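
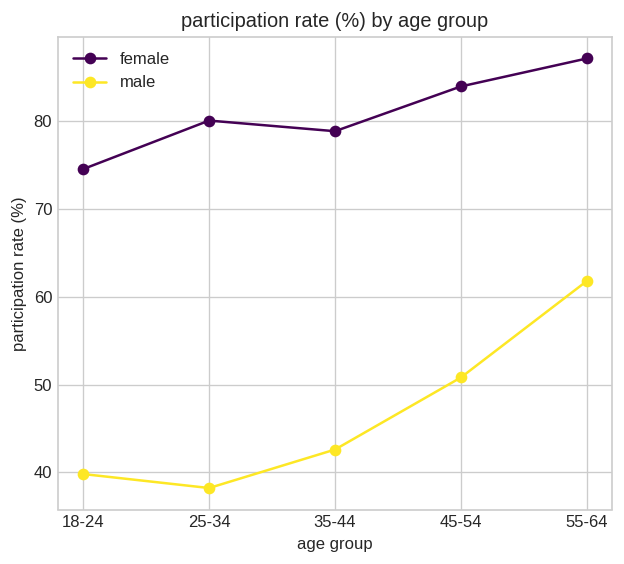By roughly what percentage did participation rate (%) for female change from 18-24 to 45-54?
18-24 ≈ 75, 45-54 ≈ 85; (85 − 75) / 75 ≈ +13.3%.

≈ +13.3%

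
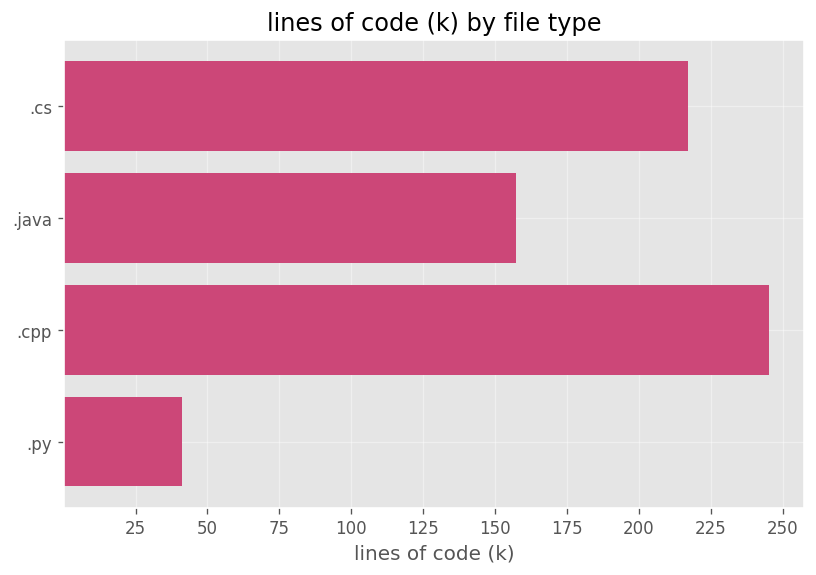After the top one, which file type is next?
.cs

Top 3: .cpp ≈ 250, .cs ≈ 225, .java ≈ 150.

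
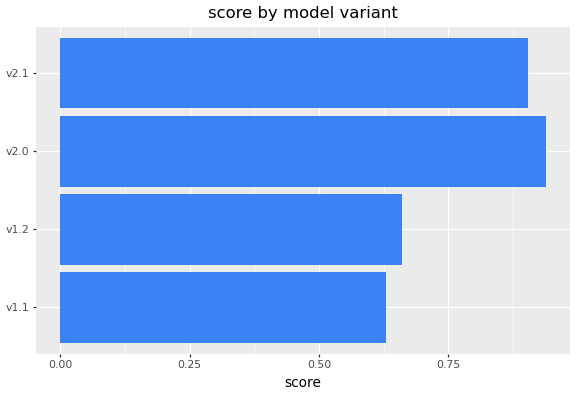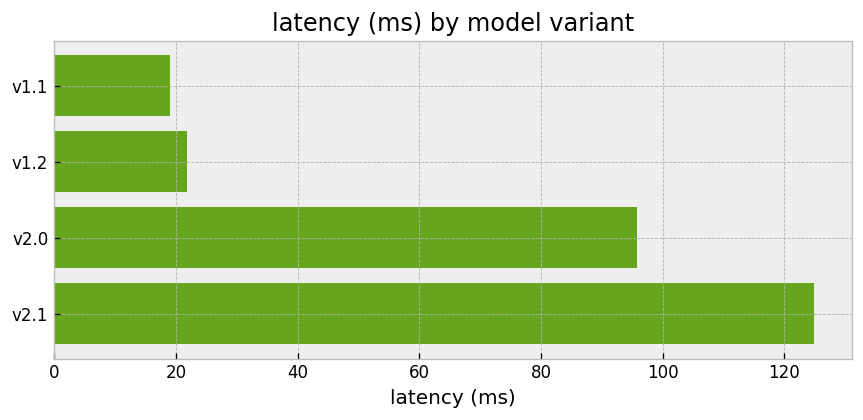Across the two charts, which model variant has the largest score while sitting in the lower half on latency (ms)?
v1.2

Chart 2 median latency (ms) ≈ 60; below-median model variants: v1.1, v1.2. Among those, v1.2 has the highest score (≈ 0.7).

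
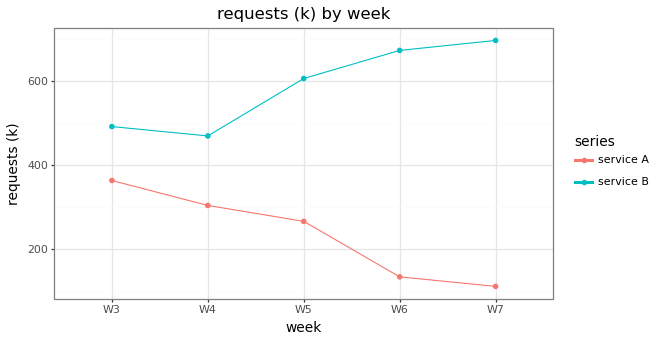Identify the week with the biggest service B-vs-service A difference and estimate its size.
W7, ≈ 600 k

W7: service B ≈ 700, service A ≈ 100 → gap ≈ 600. Next-largest (W6) is only ≈ 500.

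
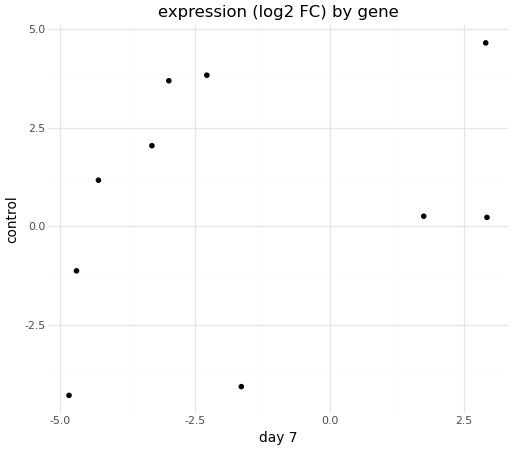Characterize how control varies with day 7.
Points are positively correlated; weak (|r| ≈ 0.3).

positive, weak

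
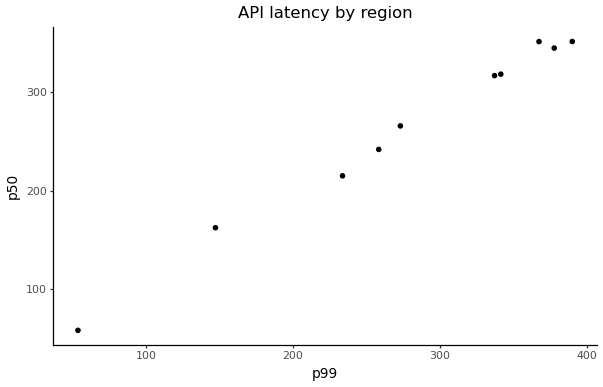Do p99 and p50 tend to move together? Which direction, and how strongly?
Points are positively correlated; strong (|r| ≈ 1.0).

positive, strong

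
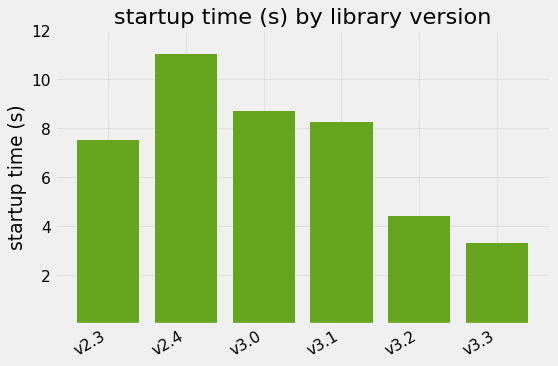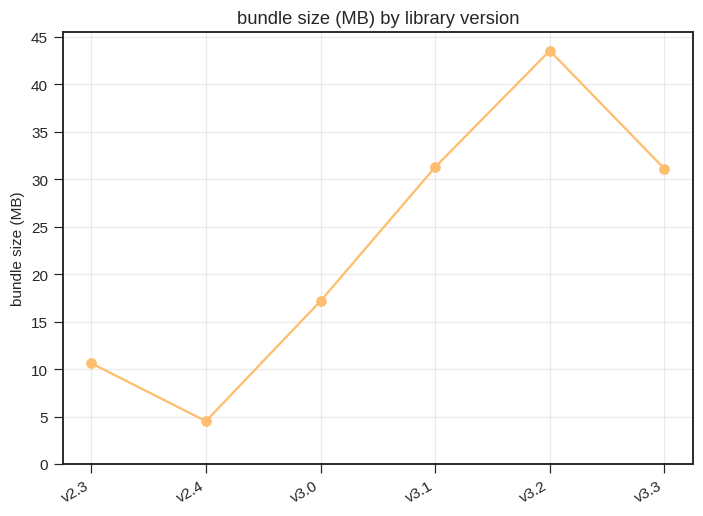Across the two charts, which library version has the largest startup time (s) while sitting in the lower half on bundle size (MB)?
Chart 2 median bundle size (MB) ≈ 25; below-median library versions: v2.3, v2.4, v3.0. Among those, v2.4 has the highest startup time (s) (≈ 12).

v2.4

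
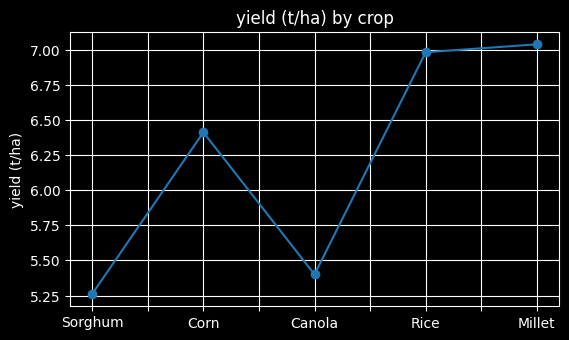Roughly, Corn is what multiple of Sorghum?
≈ 1.23×

Corn ≈ 6.4, Sorghum ≈ 5.2; 6.4/5.2 ≈ 1.23.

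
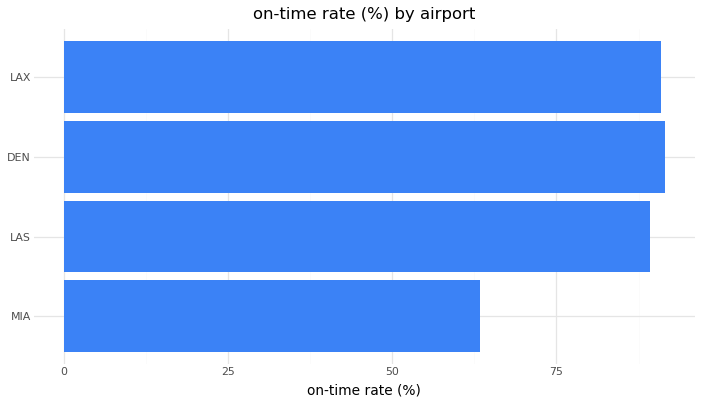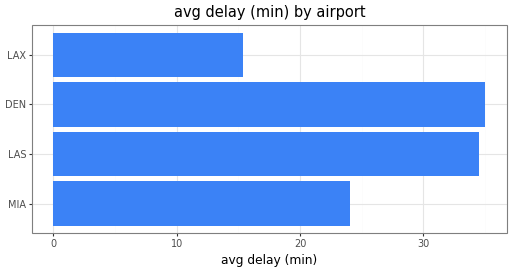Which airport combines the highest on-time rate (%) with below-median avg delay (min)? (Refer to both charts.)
Chart 2 median avg delay (min) ≈ 30; below-median airports: MIA, LAX. Among those, LAX has the highest on-time rate (%) (≈ 90).

LAX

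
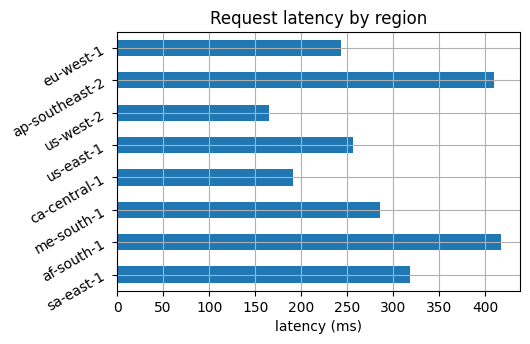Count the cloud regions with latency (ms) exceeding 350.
2

Above 350: af-south-1, ap-southeast-2.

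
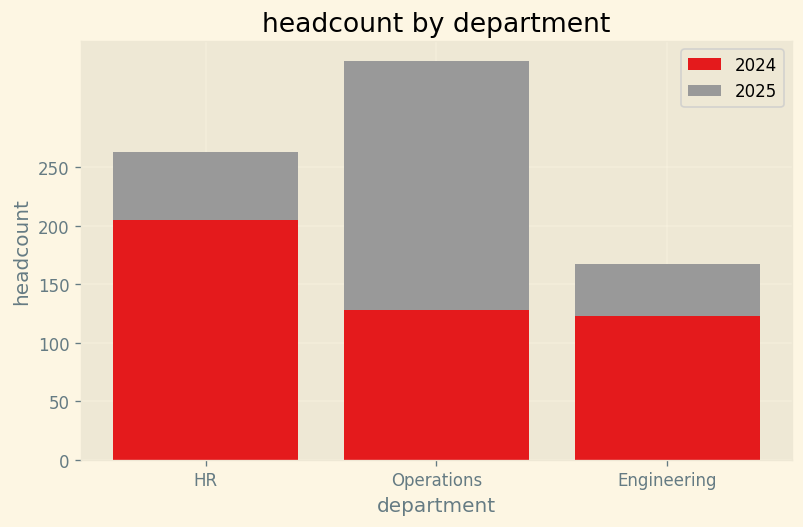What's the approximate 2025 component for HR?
≈ 50

2025 top ≈ 250, bottom ≈ 200; segment ≈ 50.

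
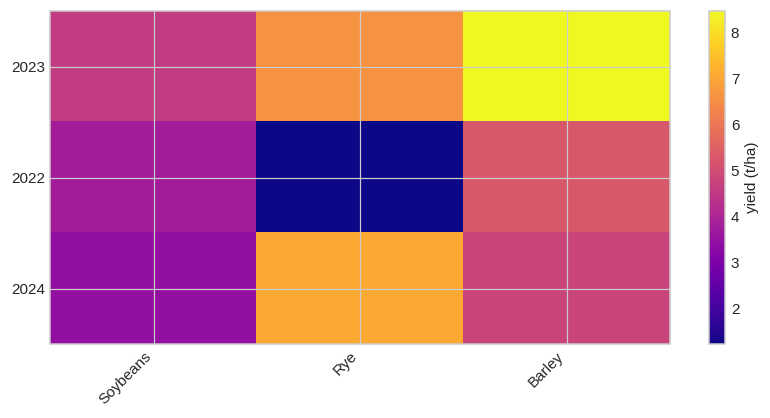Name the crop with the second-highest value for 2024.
Top 3 for 2024: Rye ≈ 7, Barley ≈ 5, Soybeans ≈ 3.

Barley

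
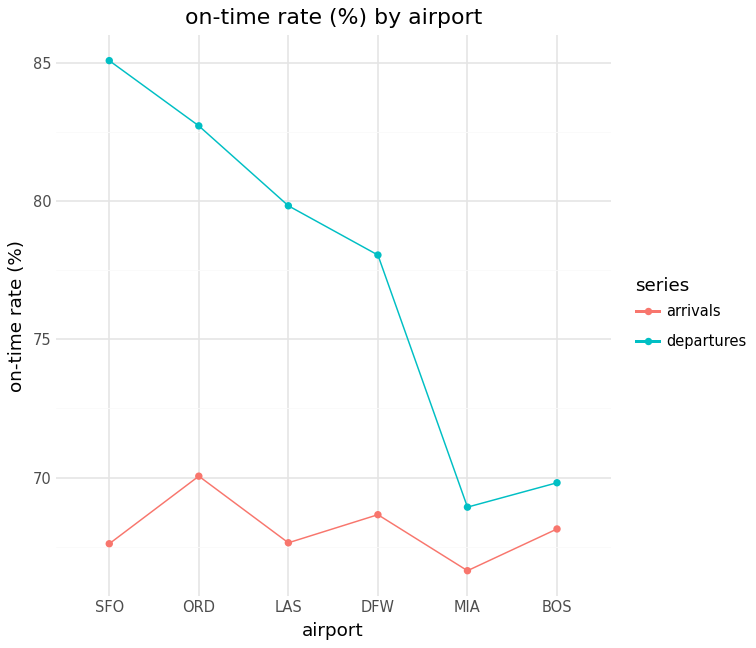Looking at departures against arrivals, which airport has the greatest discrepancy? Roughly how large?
SFO, ≈ 18 %

SFO: departures ≈ 86, arrivals ≈ 68 → gap ≈ 18. Next-largest (ORD) is only ≈ 12.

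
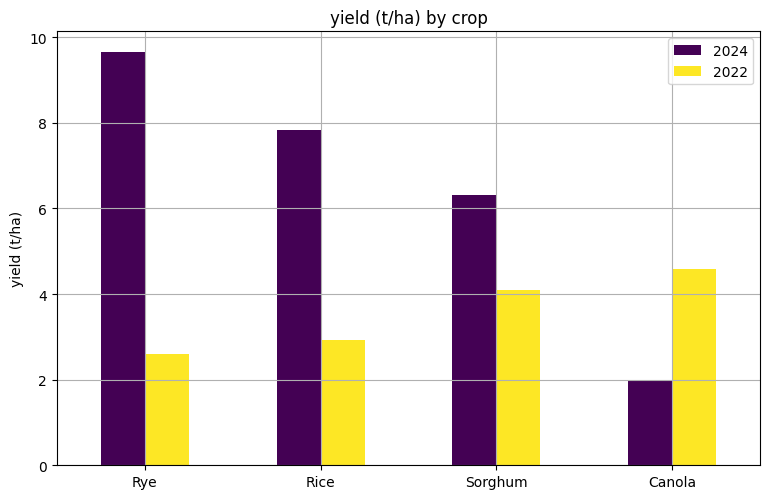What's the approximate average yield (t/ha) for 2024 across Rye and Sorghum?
(10 + 6) / 2 ≈ 8.

≈ 8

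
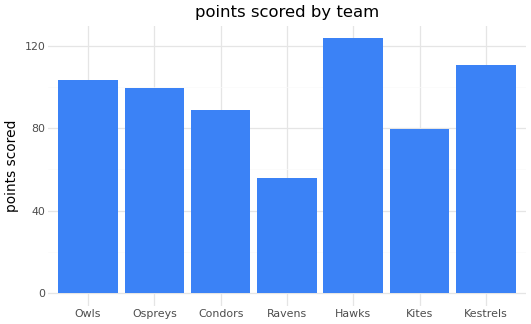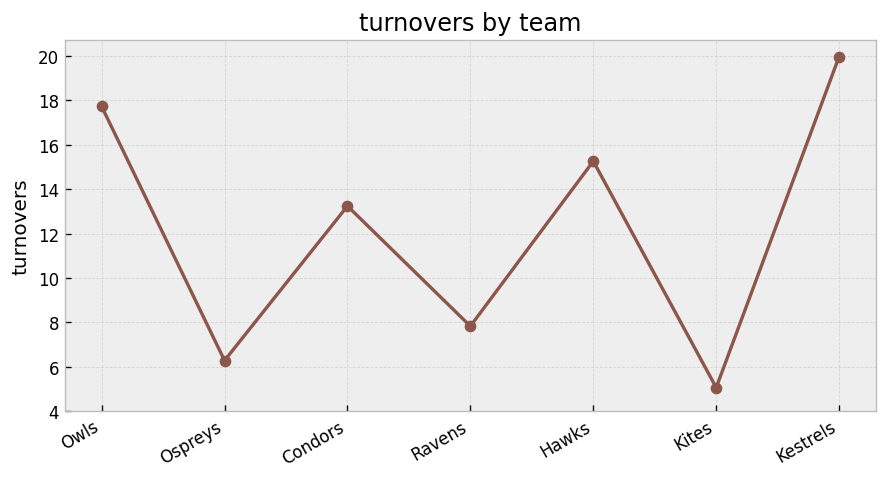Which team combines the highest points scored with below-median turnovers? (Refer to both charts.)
Ospreys

Chart 2 median turnovers ≈ 14; below-median teams: Ospreys, Ravens, Kites. Among those, Ospreys has the highest points scored (≈ 100).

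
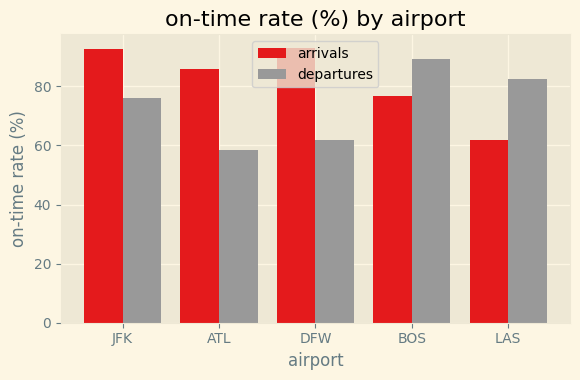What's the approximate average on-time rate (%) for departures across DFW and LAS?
≈ 70

(60 + 80) / 2 ≈ 70.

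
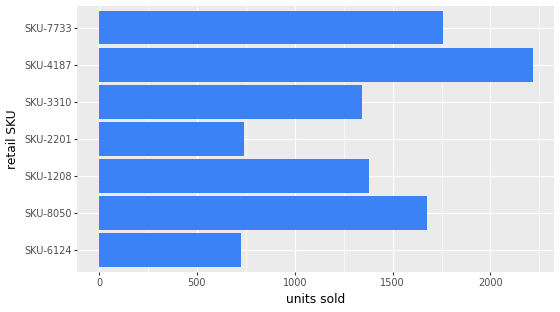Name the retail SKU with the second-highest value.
Top 3: SKU-4187 ≈ 2200, SKU-7733 ≈ 1800, SKU-8050 ≈ 1600.

SKU-7733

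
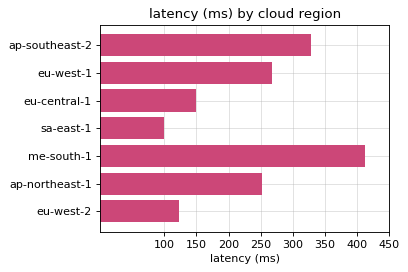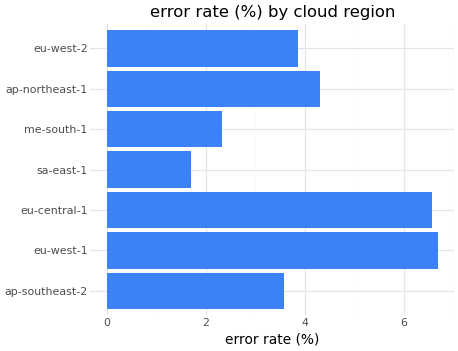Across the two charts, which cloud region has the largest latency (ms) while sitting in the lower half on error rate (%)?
me-south-1

Chart 2 median error rate (%) ≈ 4; below-median cloud regions: ap-southeast-2, sa-east-1, me-south-1. Among those, me-south-1 has the highest latency (ms) (≈ 400).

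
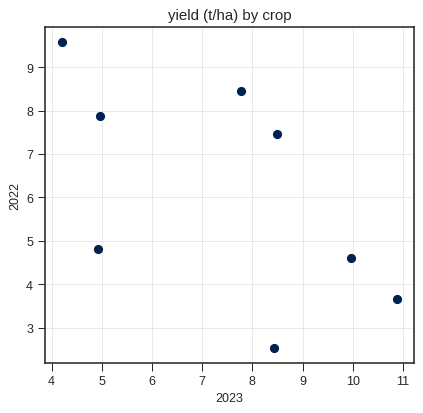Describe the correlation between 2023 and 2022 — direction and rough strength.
Points are negatively correlated; moderate (|r| ≈ 0.6).

negative, moderate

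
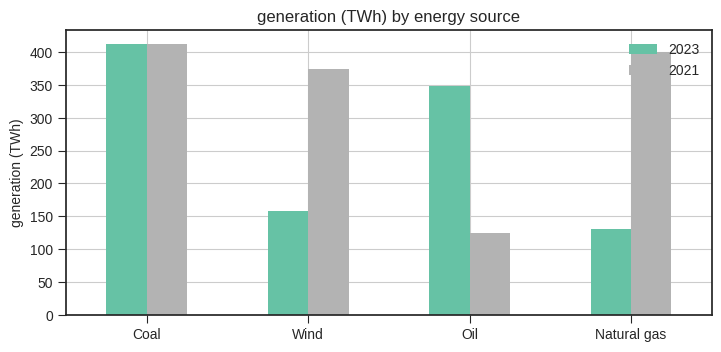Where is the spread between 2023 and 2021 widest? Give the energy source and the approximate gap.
Natural gas: 2023 ≈ 150, 2021 ≈ 400 → gap ≈ 250. Next-largest (Oil) is only ≈ 200.

Natural gas, ≈ 250 TWh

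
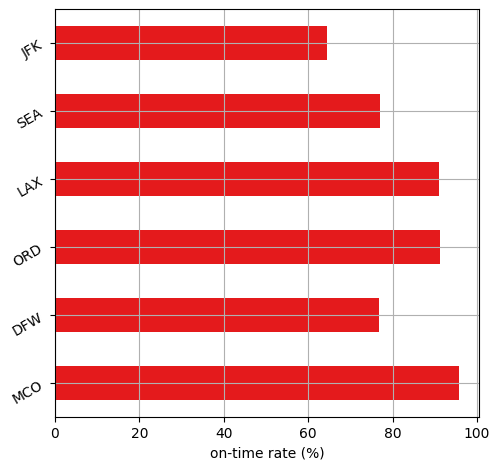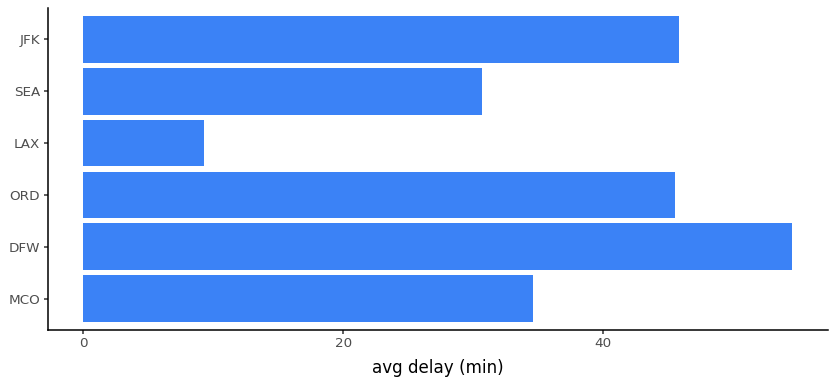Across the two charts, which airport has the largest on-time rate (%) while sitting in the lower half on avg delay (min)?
Chart 2 median avg delay (min) ≈ 40; below-median airports: MCO, LAX, SEA. Among those, MCO has the highest on-time rate (%) (≈ 100).

MCO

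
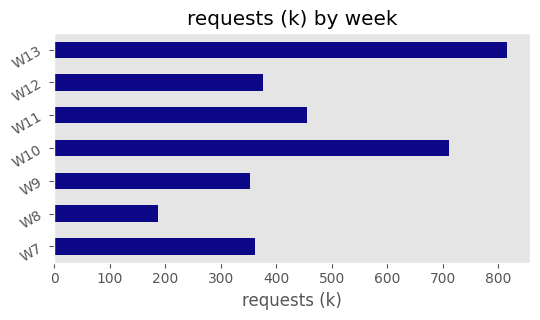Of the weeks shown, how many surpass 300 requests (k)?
6

Above 300: W7, W9, W10, W11, W12, W13.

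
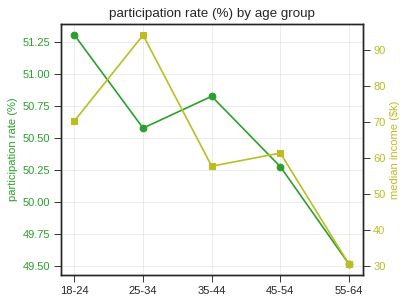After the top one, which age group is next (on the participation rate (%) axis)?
Top 3 (on the participation rate (%) axis): 18-24 ≈ 51.4, 35-44 ≈ 50.8, 25-34 ≈ 50.6.

35-44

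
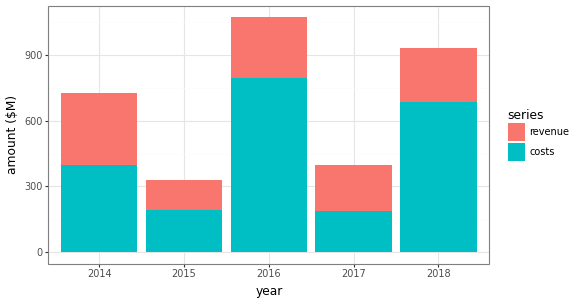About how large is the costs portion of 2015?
costs top ≈ 200, bottom ≈ 0; segment ≈ 200.

≈ 200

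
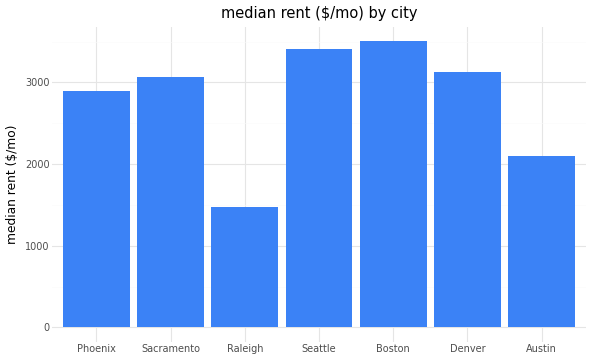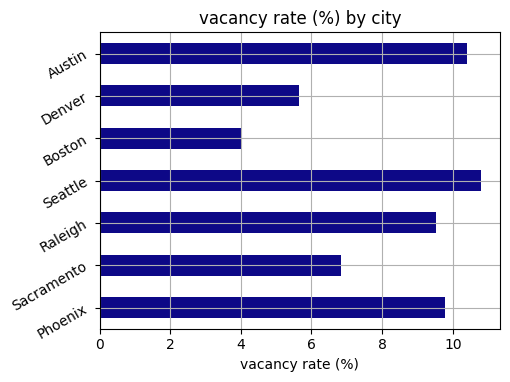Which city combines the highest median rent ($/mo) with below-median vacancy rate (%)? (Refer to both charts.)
Boston

Chart 2 median vacancy rate (%) ≈ 10; below-median cities: Sacramento, Boston, Denver. Among those, Boston has the highest median rent ($/mo) (≈ 3500).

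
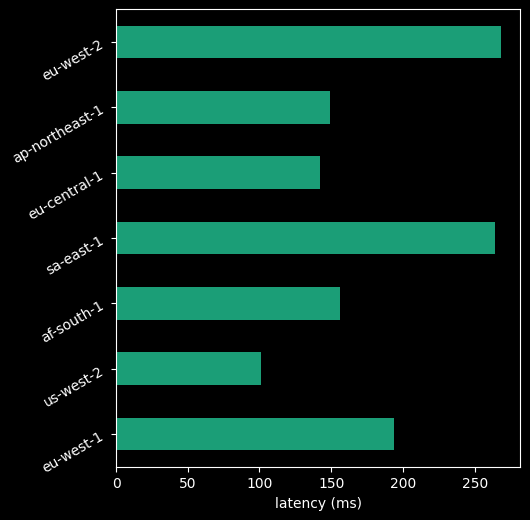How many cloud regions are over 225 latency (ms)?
2

Above 225: sa-east-1, eu-west-2.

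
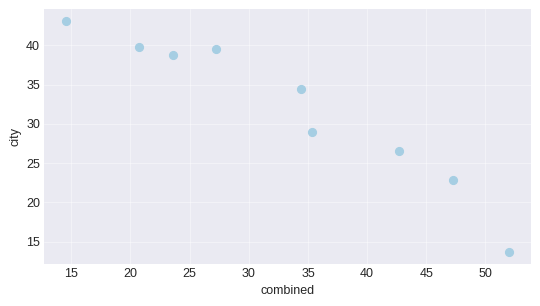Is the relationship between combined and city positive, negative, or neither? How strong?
Points are negatively correlated; strong (|r| ≈ 1.0).

negative, strong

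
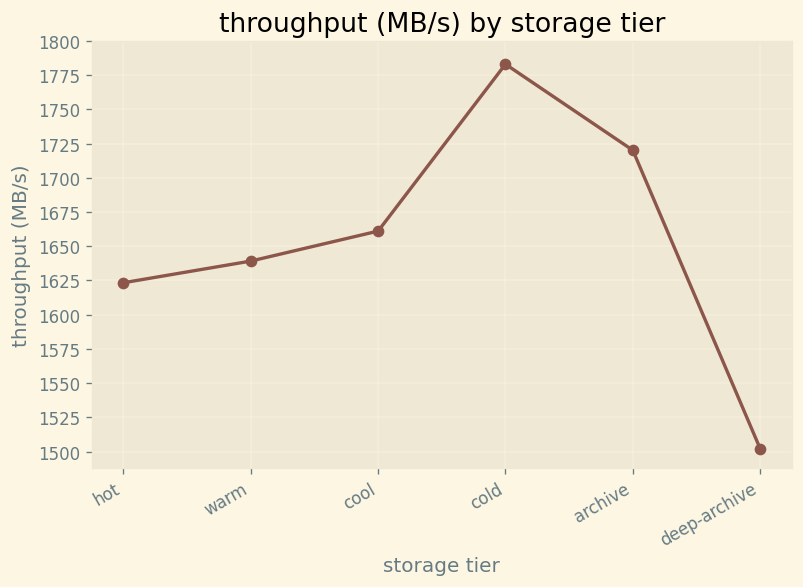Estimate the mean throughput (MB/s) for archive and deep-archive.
≈ 1612

(1725 + 1500) / 2 ≈ 1612.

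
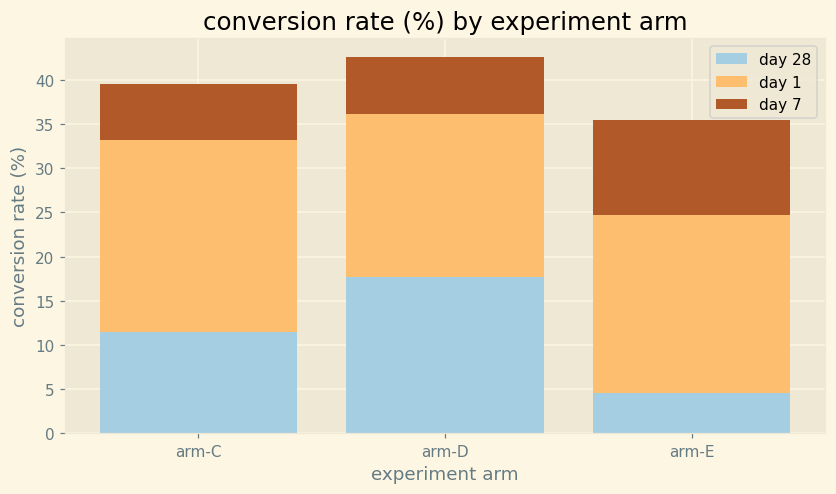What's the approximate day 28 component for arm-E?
day 28 top ≈ 5, bottom ≈ 0; segment ≈ 5.

≈ 5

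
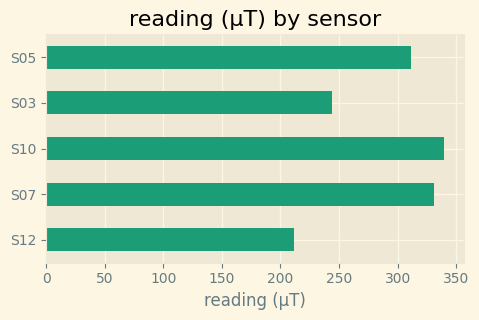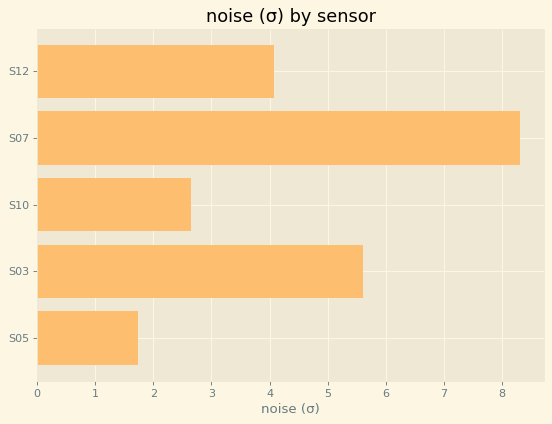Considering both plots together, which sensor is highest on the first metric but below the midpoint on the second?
S10

Chart 2 median noise (σ) ≈ 4; below-median sensors: S10, S05. Among those, S10 has the highest reading (µT) (≈ 350).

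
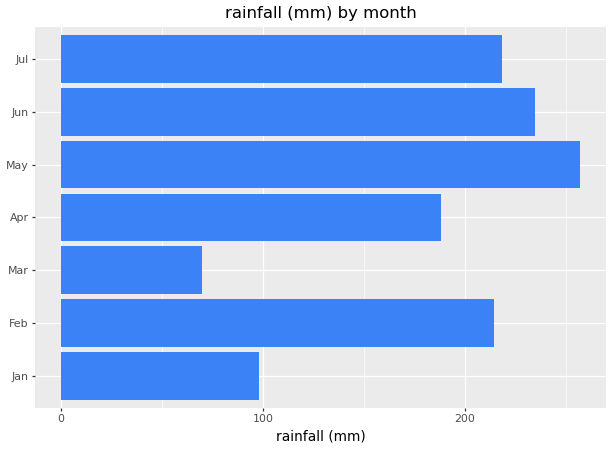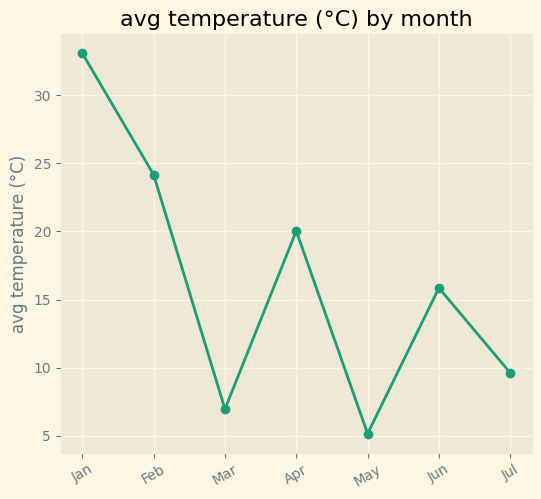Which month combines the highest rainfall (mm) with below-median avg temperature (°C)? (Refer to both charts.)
Chart 2 median avg temperature (°C) ≈ 15; below-median months: Mar, May, Jul. Among those, May has the highest rainfall (mm) (≈ 250).

May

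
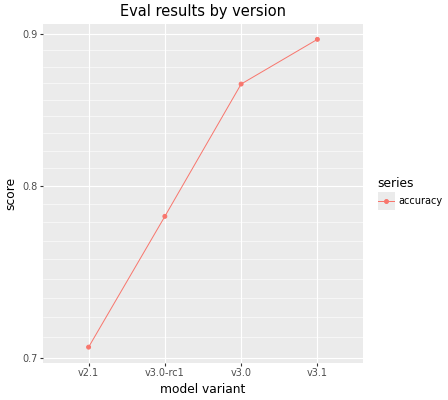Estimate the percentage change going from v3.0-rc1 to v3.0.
v3.0-rc1 ≈ 0.78, v3.0 ≈ 0.86; (0.86 − 0.78) / 0.78 ≈ +10.3%.

≈ +10.3%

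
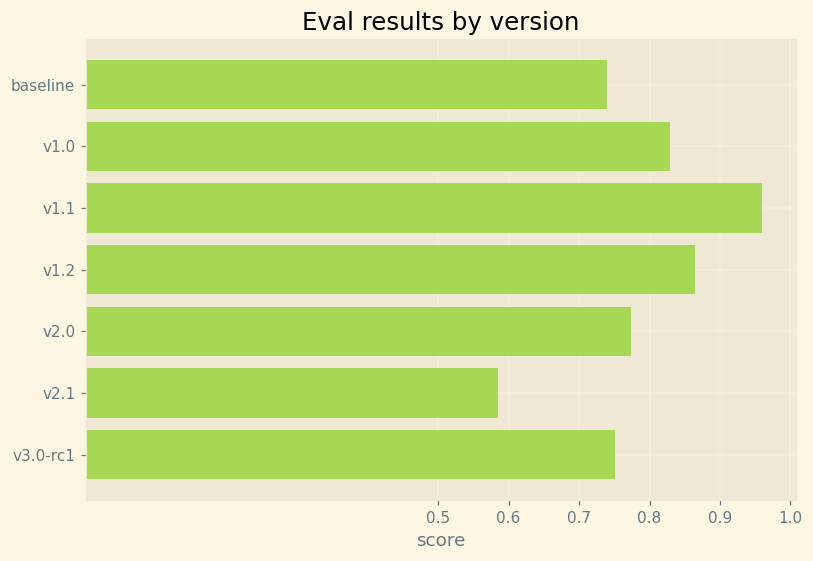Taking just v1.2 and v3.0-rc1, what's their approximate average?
(0.9 + 0.8) / 2 ≈ 0.85.

≈ 0.85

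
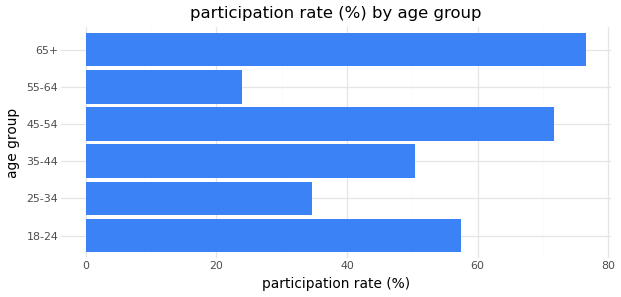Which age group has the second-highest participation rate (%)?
Top 3: 65+ ≈ 80, 45-54 ≈ 70, 18-24 ≈ 60.

45-54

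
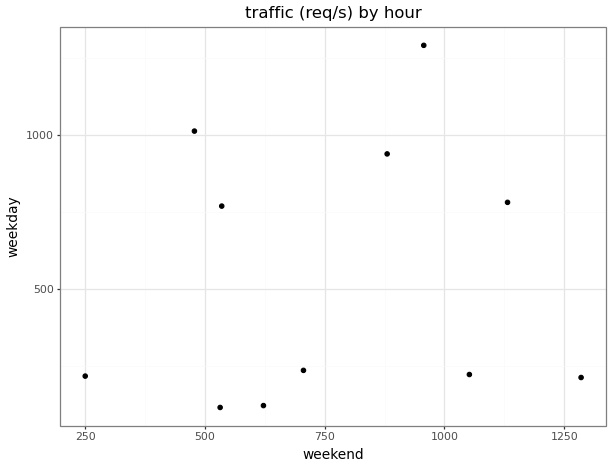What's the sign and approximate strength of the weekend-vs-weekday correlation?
Points are roughly uncorrelated; weak (|r| ≈ 0.1).

no clear correlation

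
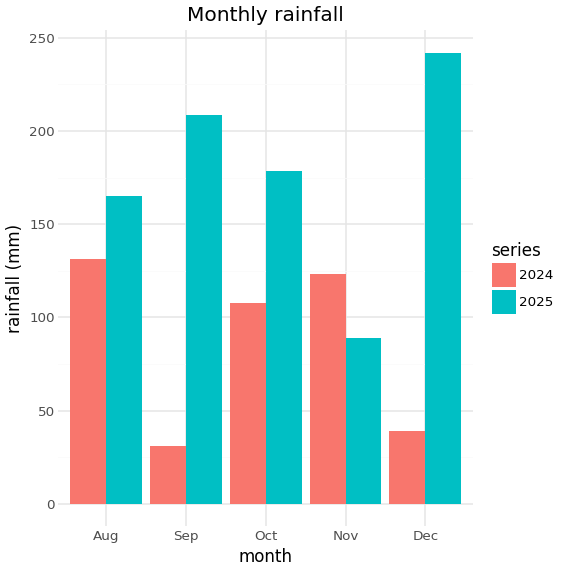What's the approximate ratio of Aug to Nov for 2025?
Aug ≈ 175, Nov ≈ 100; 175/100 ≈ 1.75.

≈ 1.75×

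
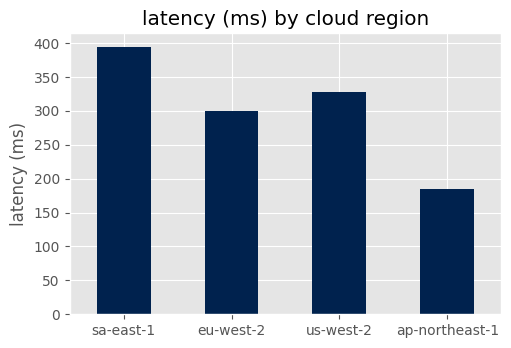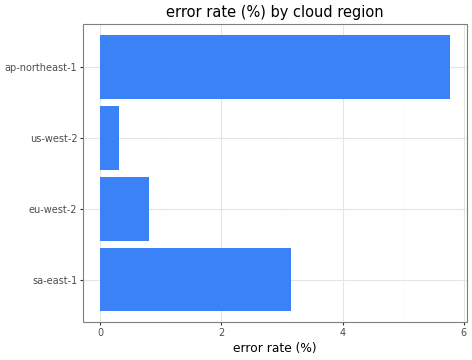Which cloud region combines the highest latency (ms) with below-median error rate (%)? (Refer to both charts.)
Chart 2 median error rate (%) ≈ 2; below-median cloud regions: eu-west-2, us-west-2. Among those, us-west-2 has the highest latency (ms) (≈ 350).

us-west-2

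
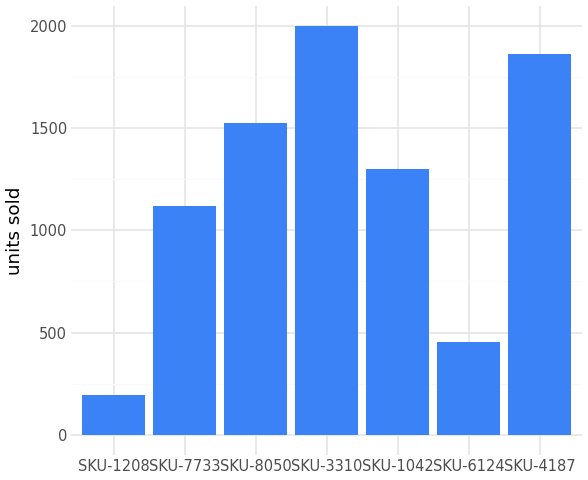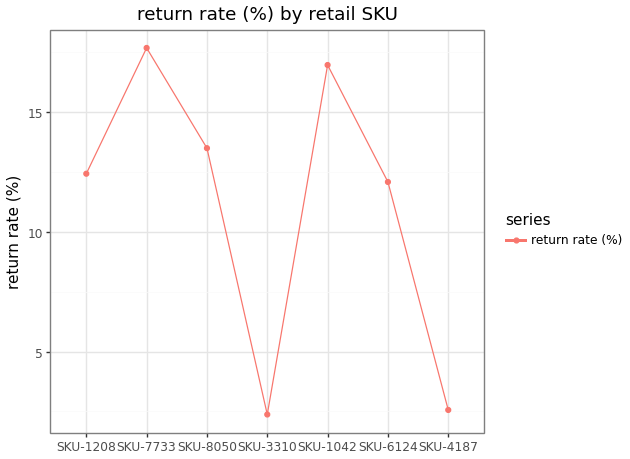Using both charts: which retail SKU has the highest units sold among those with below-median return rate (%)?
SKU-3310

Chart 2 median return rate (%) ≈ 12; below-median retail SKUs: SKU-3310, SKU-6124, SKU-4187. Among those, SKU-3310 has the highest units sold (≈ 2000).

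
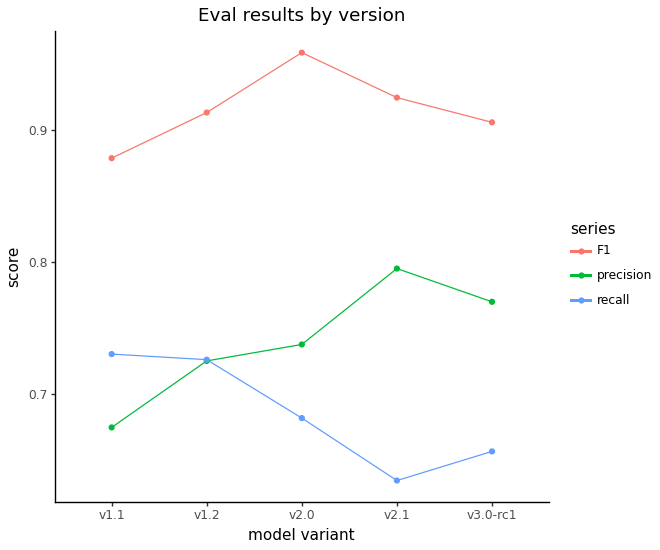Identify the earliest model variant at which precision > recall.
v1.2: precision ≈ 0.70 vs recall ≈ 0.75 (not yet); v2.0: precision ≈ 0.75 vs recall ≈ 0.70 (first crossover).

v2.0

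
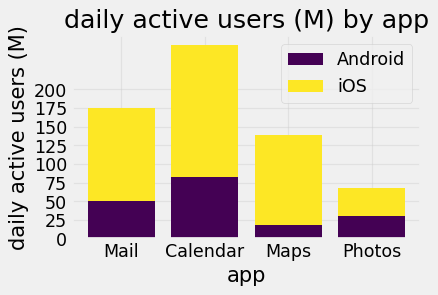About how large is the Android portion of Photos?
Android top ≈ 25, bottom ≈ 0; segment ≈ 25.

≈ 25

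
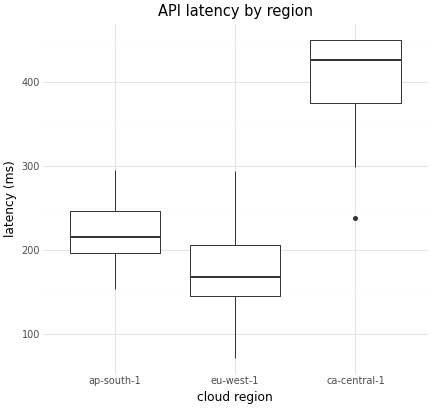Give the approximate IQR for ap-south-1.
≈ 50

Q3 ≈ 250, Q1 ≈ 200; IQR ≈ 50.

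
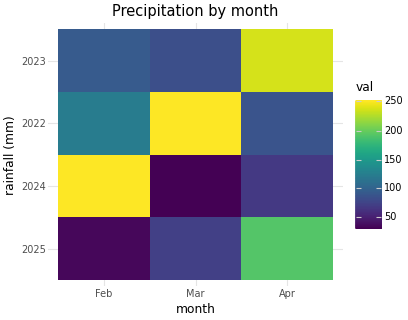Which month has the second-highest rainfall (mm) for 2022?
Feb

Top 3 for 2022: Mar ≈ 260, Feb ≈ 120, Apr ≈ 80.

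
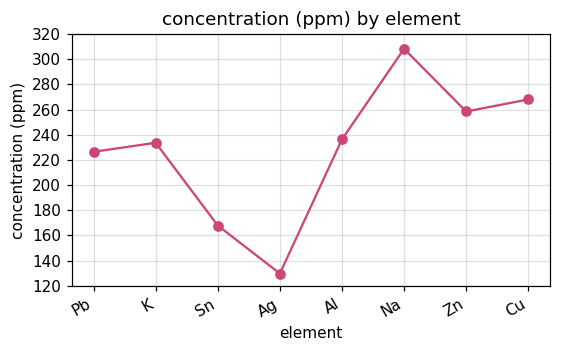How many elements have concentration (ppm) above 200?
Above 200: Pb, K, Al, Na, Zn, Cu.

6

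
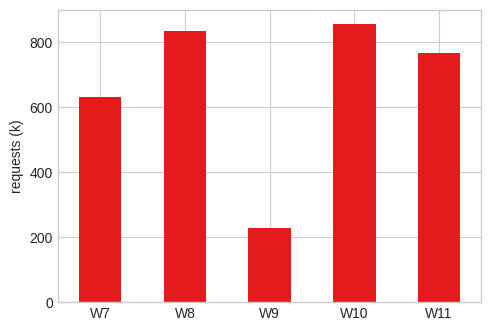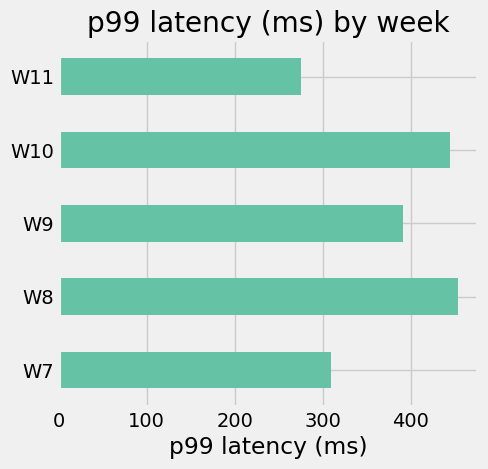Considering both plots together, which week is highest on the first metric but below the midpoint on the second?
Chart 2 median p99 latency (ms) ≈ 400; below-median weeks: W7, W11. Among those, W11 has the highest requests (k) (≈ 800).

W11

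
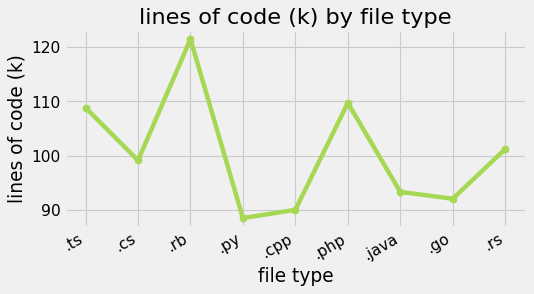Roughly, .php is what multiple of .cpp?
≈ 1.22×

.php ≈ 110, .cpp ≈ 90; 110/90 ≈ 1.22.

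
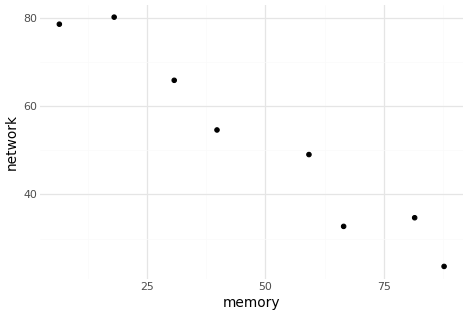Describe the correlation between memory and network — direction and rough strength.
Points are negatively correlated; strong (|r| ≈ 1.0).

negative, strong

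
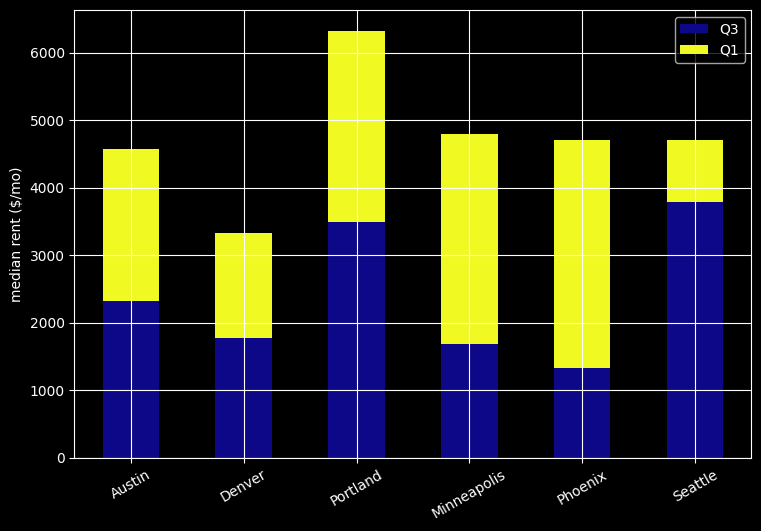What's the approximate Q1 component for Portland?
≈ 3000

Q1 top ≈ 6000, bottom ≈ 3000; segment ≈ 3000.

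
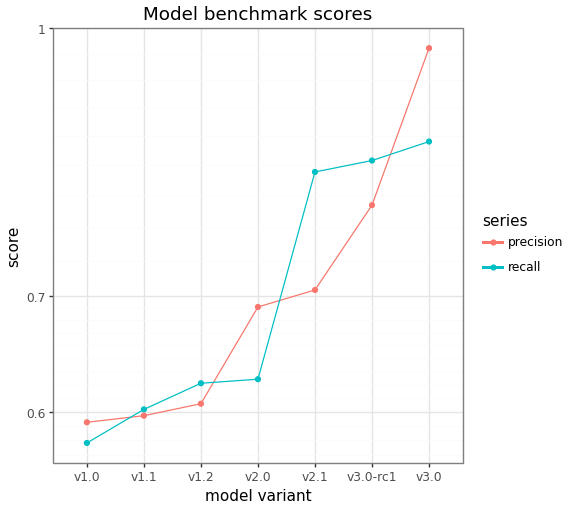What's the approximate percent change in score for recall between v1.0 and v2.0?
≈ +8.3%

v1.0 ≈ 0.60, v2.0 ≈ 0.65; (0.65 − 0.60) / 0.60 ≈ +8.3%.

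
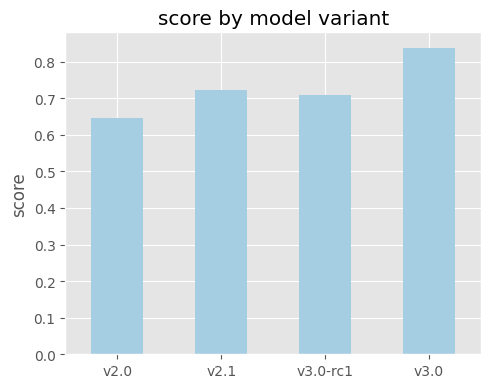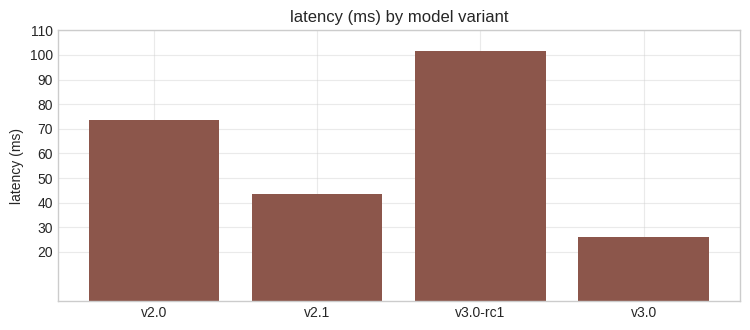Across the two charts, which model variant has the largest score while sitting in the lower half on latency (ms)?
Chart 2 median latency (ms) ≈ 60; below-median model variants: v2.1, v3.0. Among those, v3.0 has the highest score (≈ 0.8).

v3.0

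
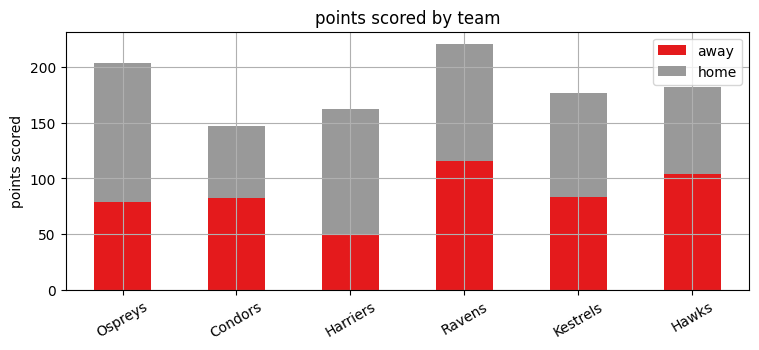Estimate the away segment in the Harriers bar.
≈ 40

away top ≈ 40, bottom ≈ 0; segment ≈ 40.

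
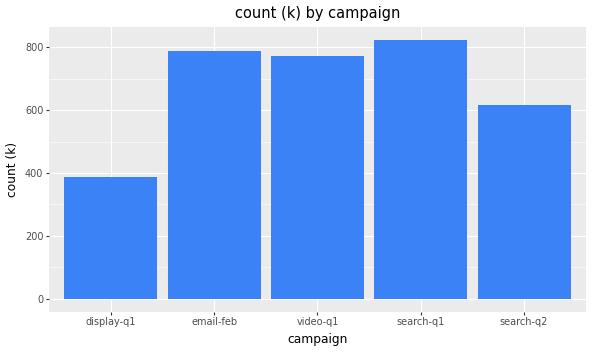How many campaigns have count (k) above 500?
4

Above 500: email-feb, video-q1, search-q1, search-q2.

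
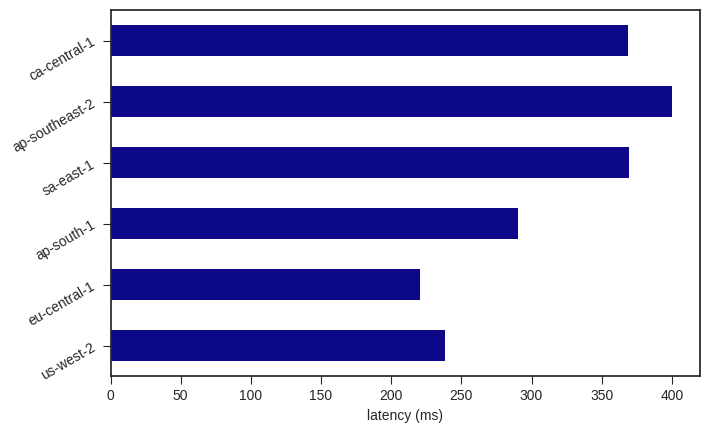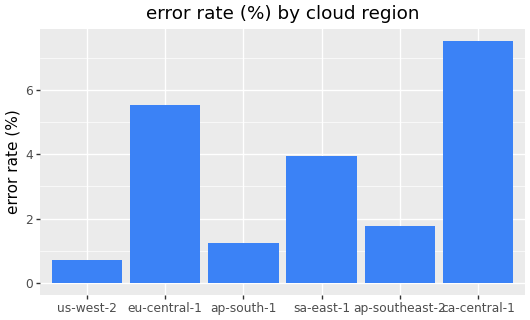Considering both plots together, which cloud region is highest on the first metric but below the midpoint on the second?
Chart 2 median error rate (%) ≈ 3; below-median cloud regions: us-west-2, ap-south-1, ap-southeast-2. Among those, ap-southeast-2 has the highest latency (ms) (≈ 400).

ap-southeast-2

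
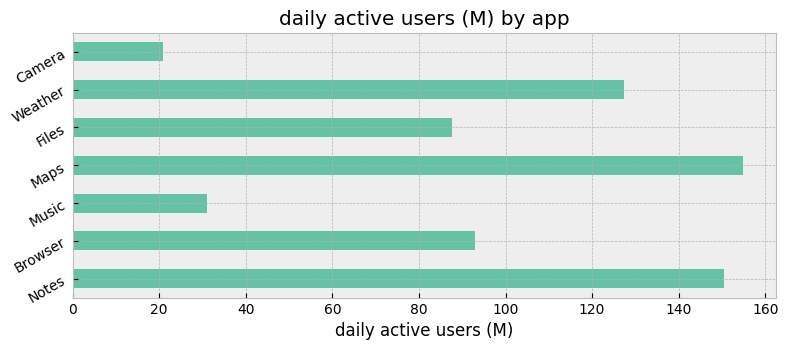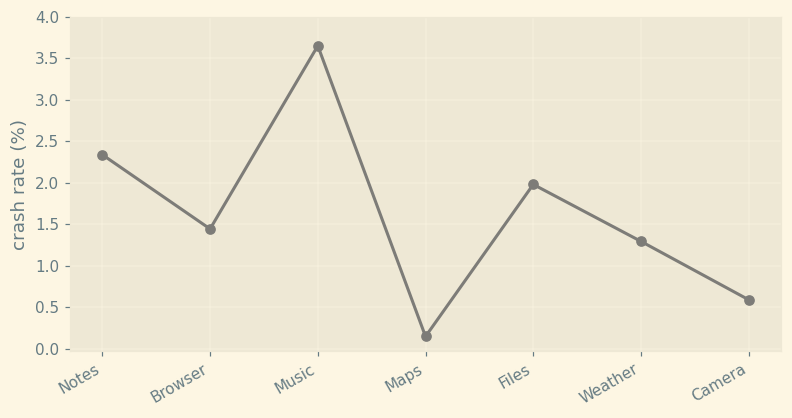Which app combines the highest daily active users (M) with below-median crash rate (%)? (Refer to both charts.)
Maps

Chart 2 median crash rate (%) ≈ 1.5; below-median apps: Maps, Weather, Camera. Among those, Maps has the highest daily active users (M) (≈ 160).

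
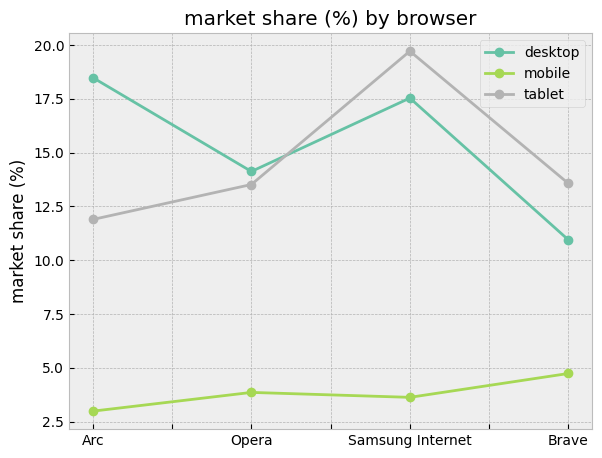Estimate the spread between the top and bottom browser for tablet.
Max Samsung Internet ≈ 20, min Arc ≈ 12; range ≈ 8.

≈ 8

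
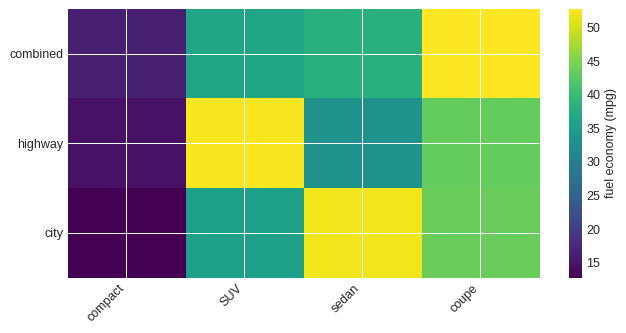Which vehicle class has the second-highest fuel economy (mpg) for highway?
Top 3 for highway: SUV ≈ 50, coupe ≈ 45, sedan ≈ 35.

coupe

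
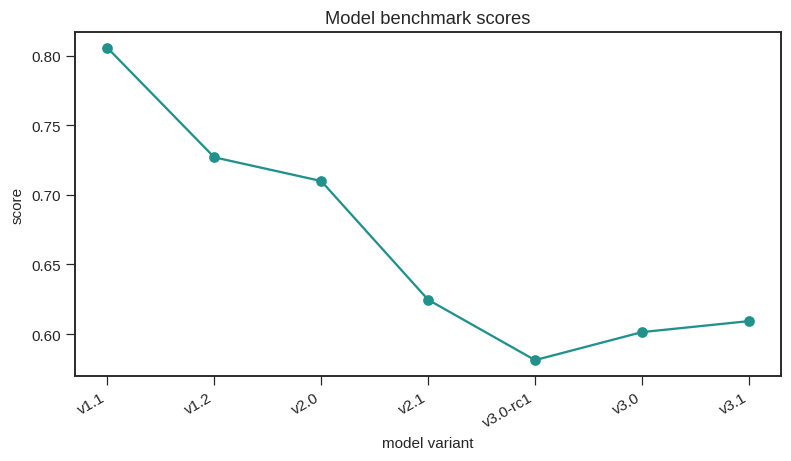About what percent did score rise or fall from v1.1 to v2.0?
≈ -12.5%

v1.1 ≈ 0.80, v2.0 ≈ 0.70; (0.70 − 0.80) / 0.80 ≈ -12.5%.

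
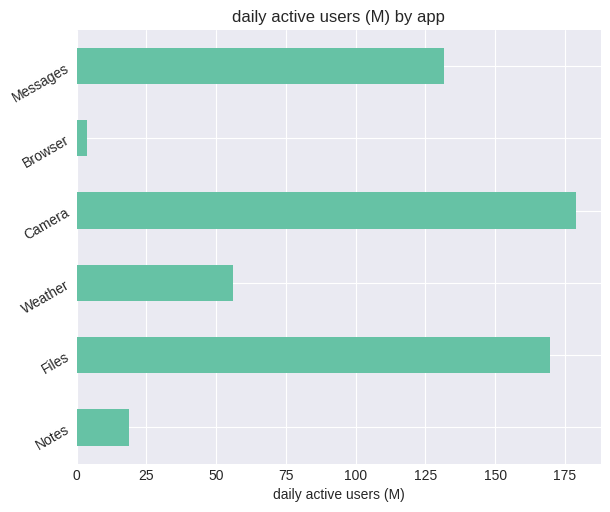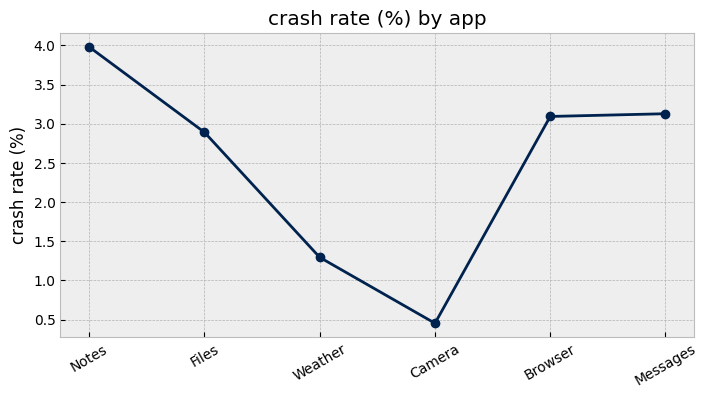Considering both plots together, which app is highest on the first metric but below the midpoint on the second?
Camera

Chart 2 median crash rate (%) ≈ 3; below-median apps: Files, Weather, Camera. Among those, Camera has the highest daily active users (M) (≈ 180).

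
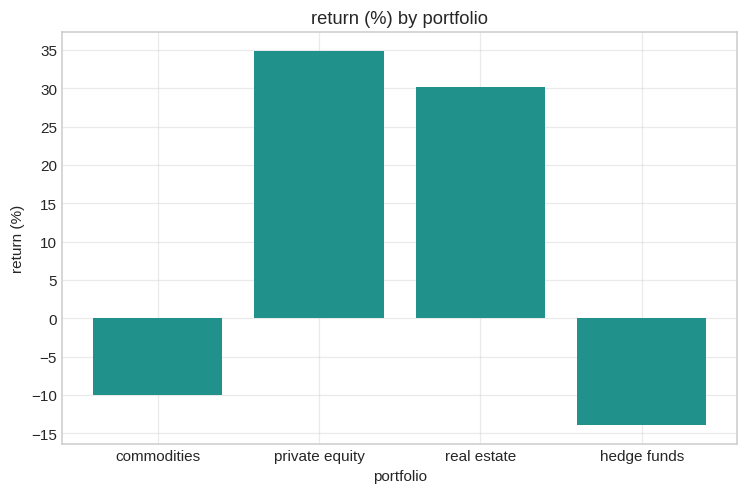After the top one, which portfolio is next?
Top 3: private equity ≈ 35, real estate ≈ 30, commodities ≈ -10.

real estate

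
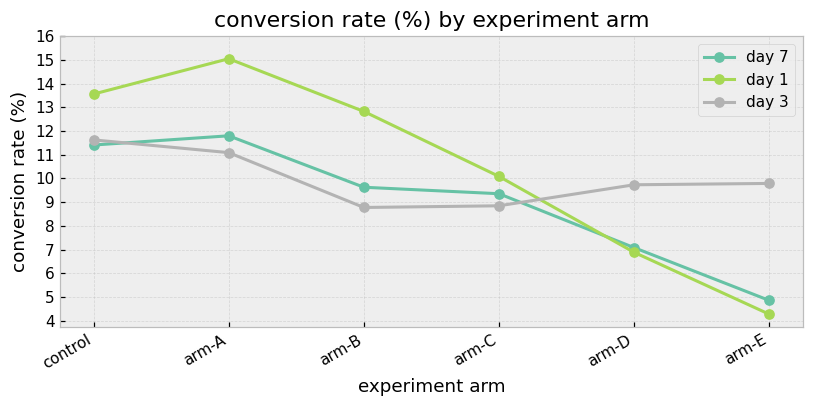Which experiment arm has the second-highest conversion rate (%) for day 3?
arm-A

Top 3 for day 3: control ≈ 12, arm-A ≈ 11, arm-E ≈ 10.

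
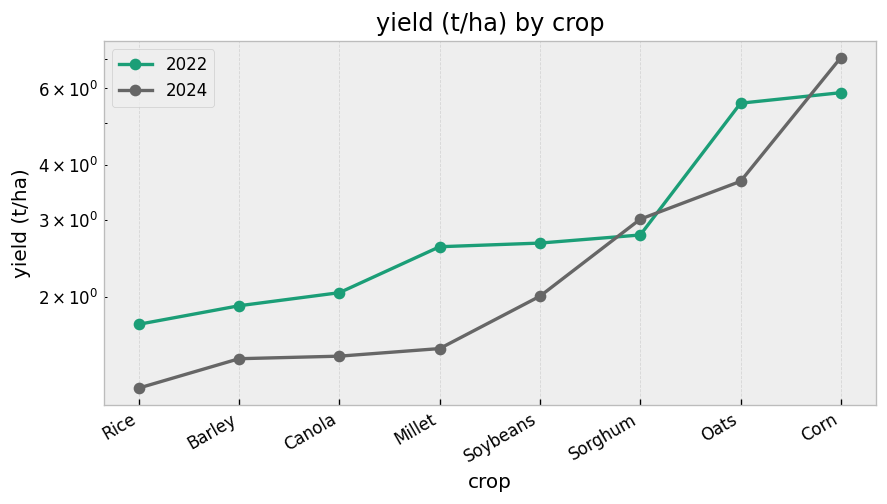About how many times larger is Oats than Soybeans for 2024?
Oats ≈ 3.5, Soybeans ≈ 2.0; 3.5/2.0 ≈ 1.75.

≈ 1.75×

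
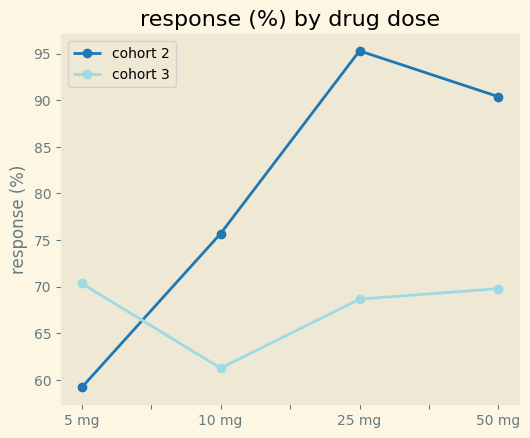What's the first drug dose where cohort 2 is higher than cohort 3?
10 mg

5 mg: cohort 2 ≈ 60 vs cohort 3 ≈ 70 (not yet); 10 mg: cohort 2 ≈ 75 vs cohort 3 ≈ 60 (first crossover).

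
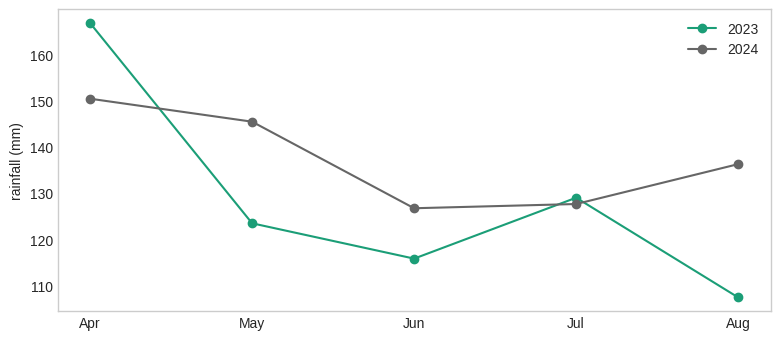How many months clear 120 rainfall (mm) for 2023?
Above 120: Apr, May, Jul.

3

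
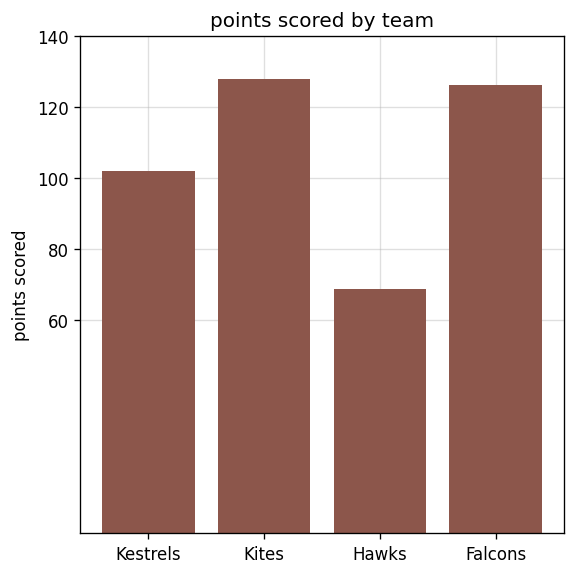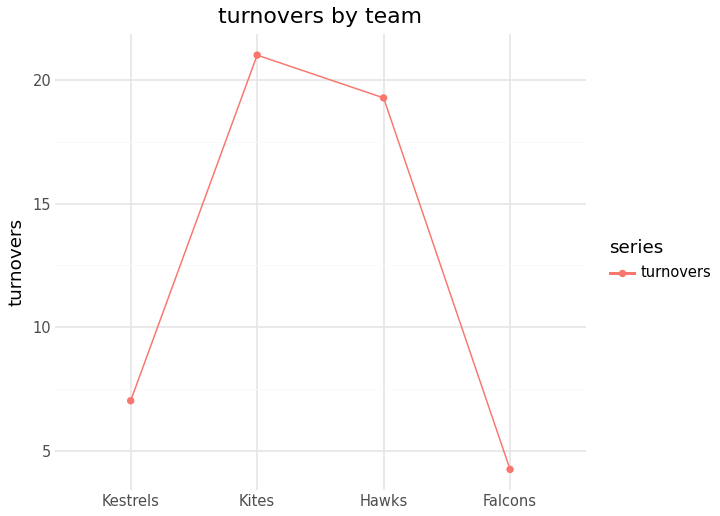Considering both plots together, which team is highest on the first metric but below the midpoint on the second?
Falcons

Chart 2 median turnovers ≈ 14; below-median teams: Kestrels, Falcons. Among those, Falcons has the highest points scored (≈ 120).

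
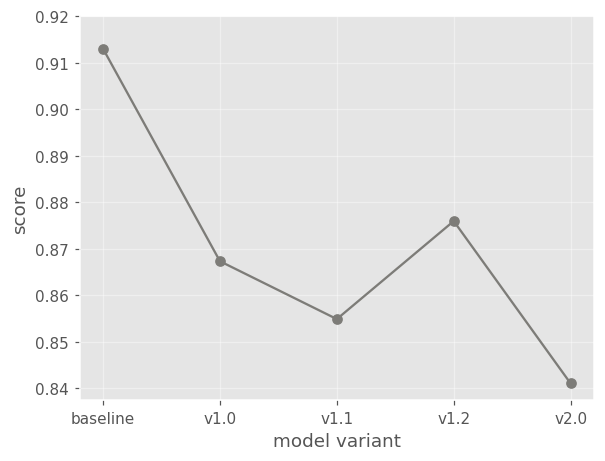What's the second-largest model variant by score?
Top 3: baseline ≈ 0.91, v1.2 ≈ 0.88, v1.0 ≈ 0.87.

v1.2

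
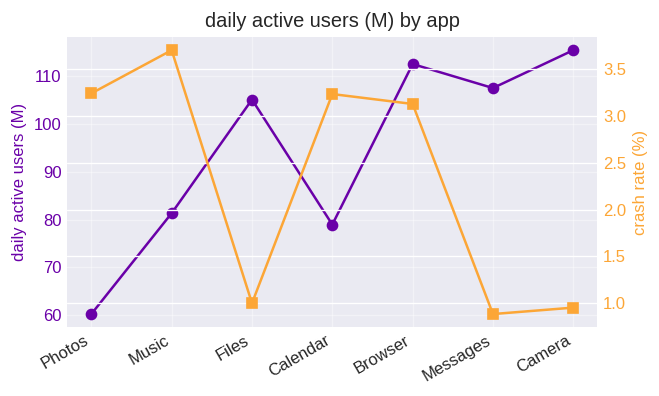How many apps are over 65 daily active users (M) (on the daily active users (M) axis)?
Above 65: Music, Files, Calendar, Browser, Messages, Camera.

6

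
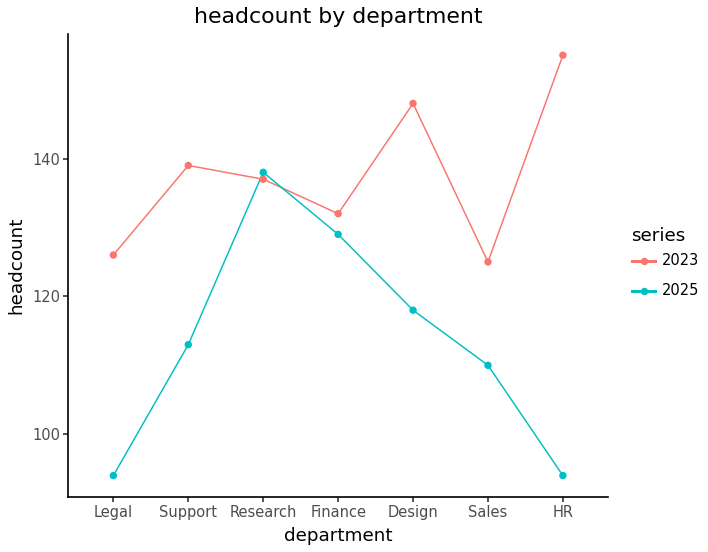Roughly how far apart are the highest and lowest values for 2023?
Max HR ≈ 160, min Sales ≈ 120; range ≈ 40.

≈ 40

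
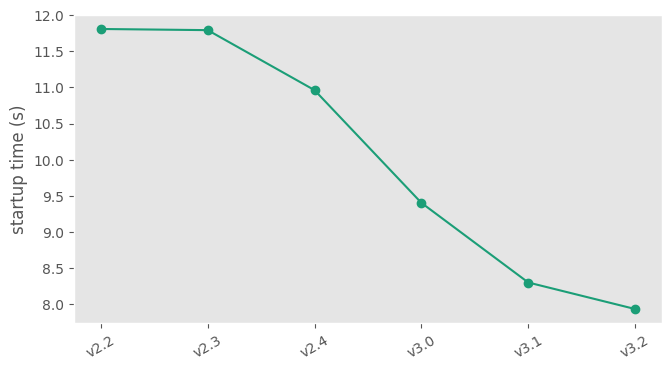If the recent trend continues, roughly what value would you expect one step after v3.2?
Last three: 9.5, 8.5, 8.0 → slope ≈ -0.75/step → next ≈ 7.25.

≈ 7.25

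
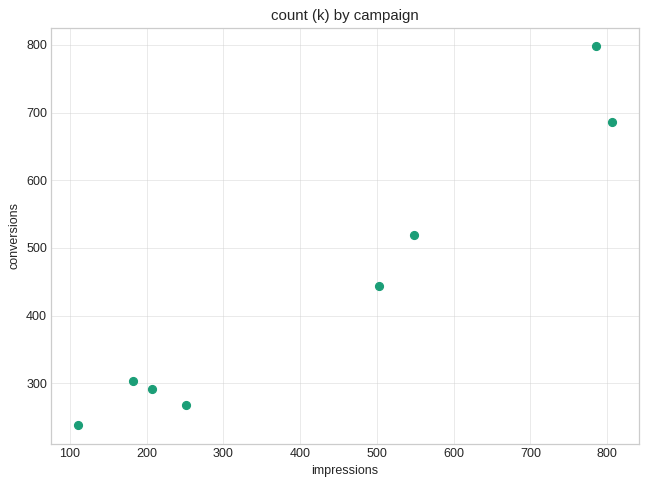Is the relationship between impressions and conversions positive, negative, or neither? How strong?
Points are positively correlated; strong (|r| ≈ 1.0).

positive, strong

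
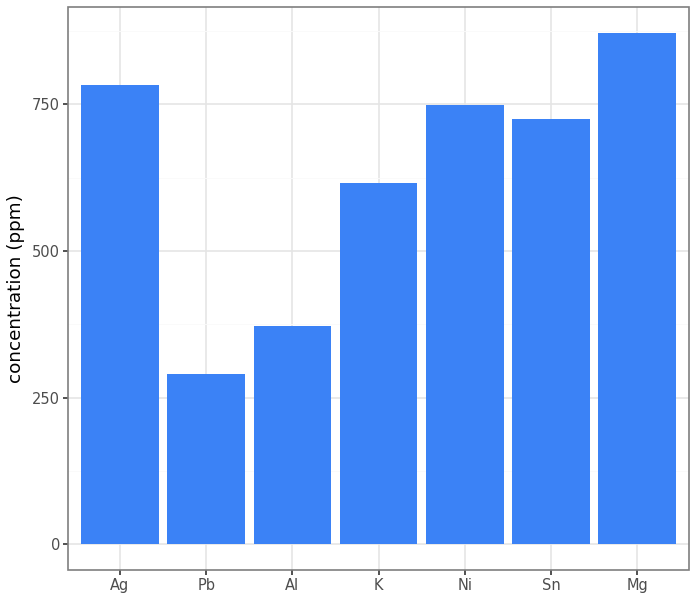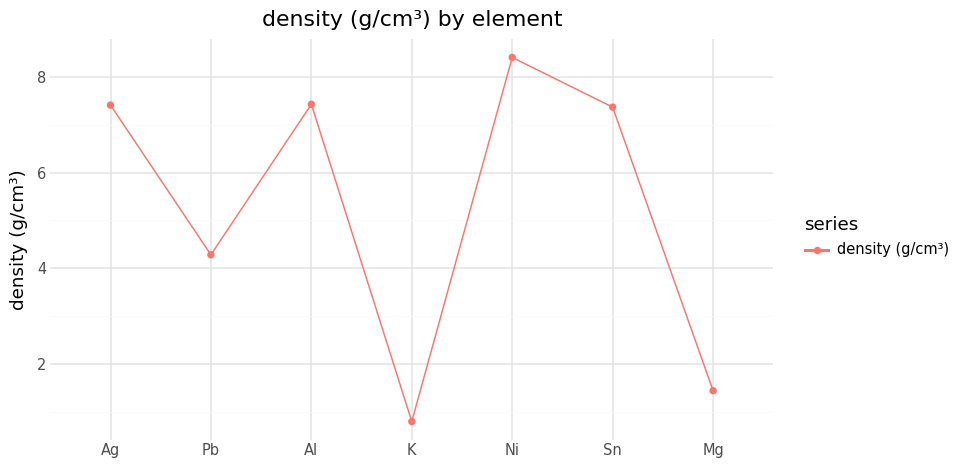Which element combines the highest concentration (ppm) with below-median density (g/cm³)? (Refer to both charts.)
Mg

Chart 2 median density (g/cm³) ≈ 7; below-median elements: Pb, K, Mg. Among those, Mg has the highest concentration (ppm) (≈ 900).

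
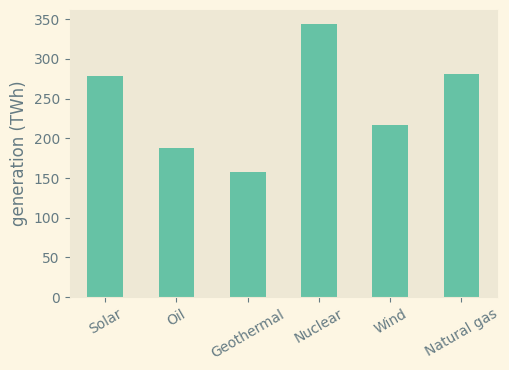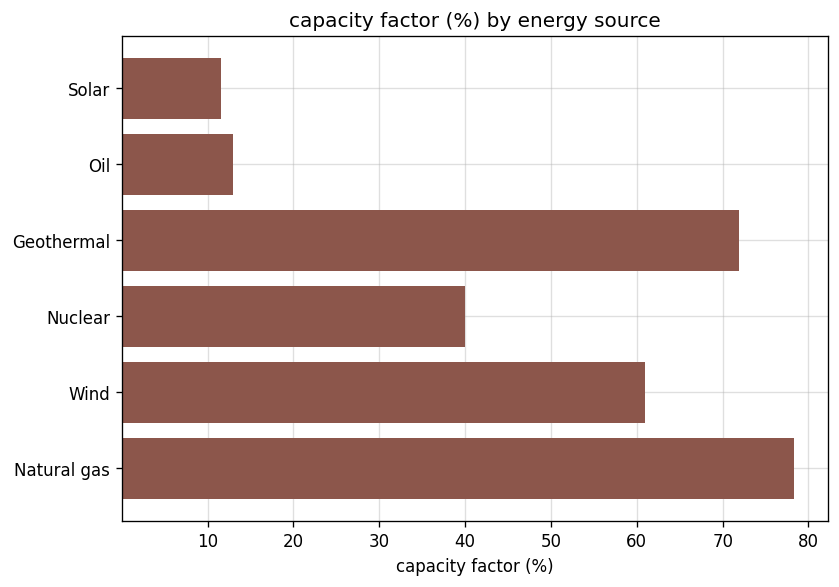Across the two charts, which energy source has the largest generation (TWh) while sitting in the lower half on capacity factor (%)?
Nuclear

Chart 2 median capacity factor (%) ≈ 50; below-median energy sources: Solar, Oil, Nuclear. Among those, Nuclear has the highest generation (TWh) (≈ 350).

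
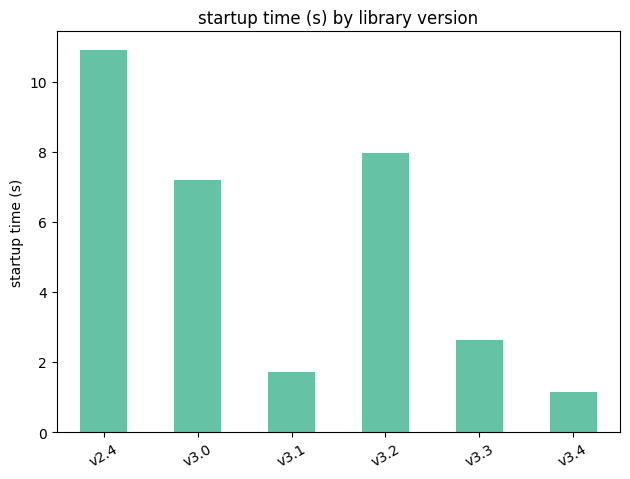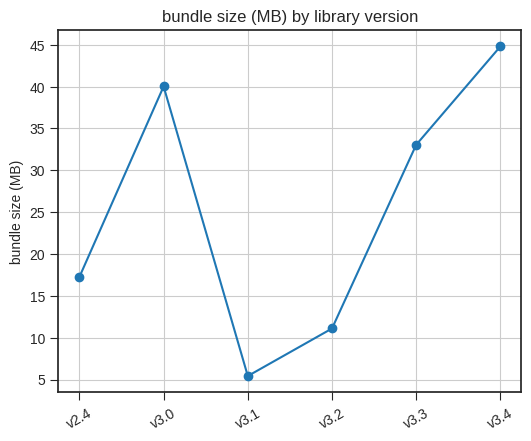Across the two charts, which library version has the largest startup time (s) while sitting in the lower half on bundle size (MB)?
v2.4

Chart 2 median bundle size (MB) ≈ 25; below-median library versions: v2.4, v3.1, v3.2. Among those, v2.4 has the highest startup time (s) (≈ 11).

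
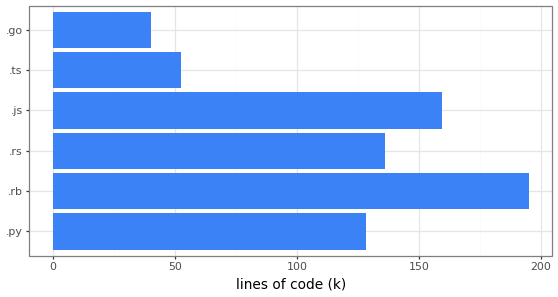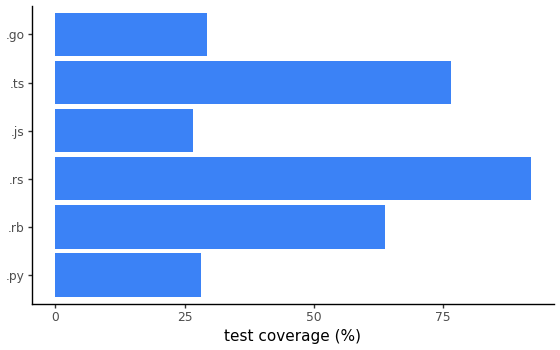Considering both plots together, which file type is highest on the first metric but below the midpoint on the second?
.js

Chart 2 median test coverage (%) ≈ 50; below-median file types: .py, .js, .go. Among those, .js has the highest lines of code (k) (≈ 160).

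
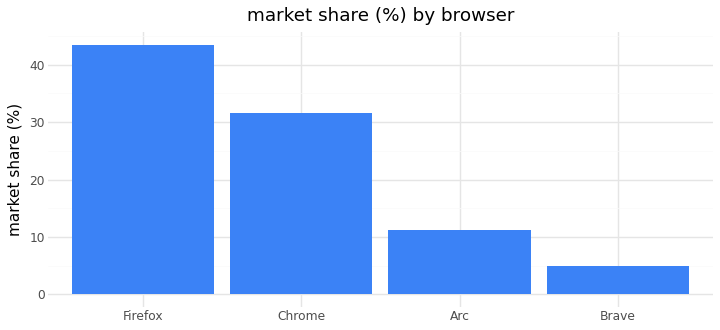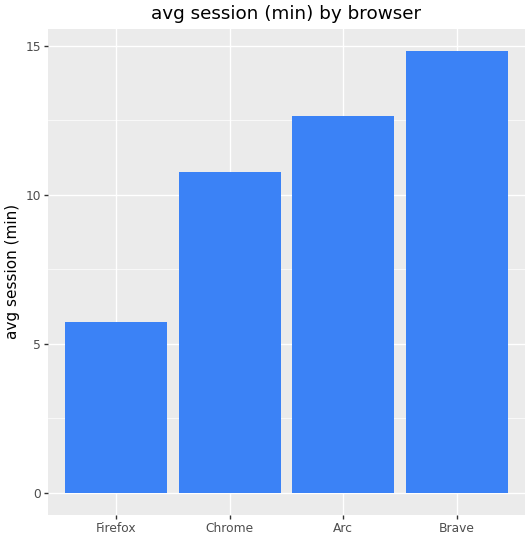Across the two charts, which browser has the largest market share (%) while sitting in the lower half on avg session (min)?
Chart 2 median avg session (min) ≈ 12; below-median browsers: Firefox, Chrome. Among those, Firefox has the highest market share (%) (≈ 45).

Firefox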